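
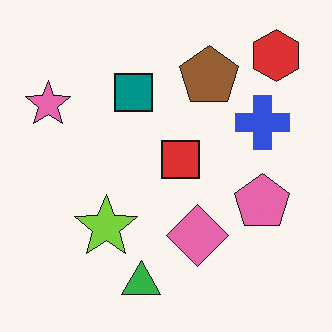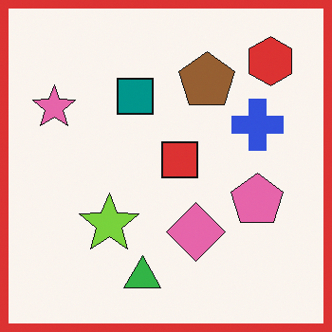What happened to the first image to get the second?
The second image is the first framed with a red border.

A solid red frame runs around the edge of the second image, with the content slightly shrunk inside it.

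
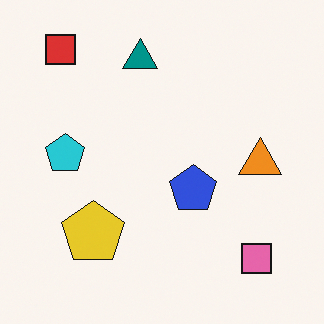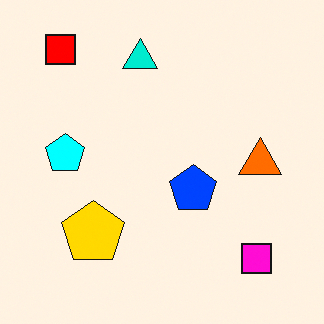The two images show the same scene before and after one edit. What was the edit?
Made much more vivid (saturation change).

All colors are more vivid — a global saturation change.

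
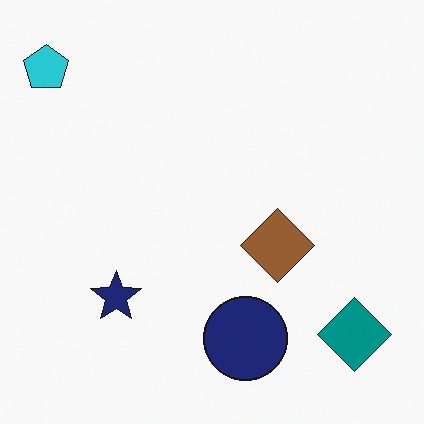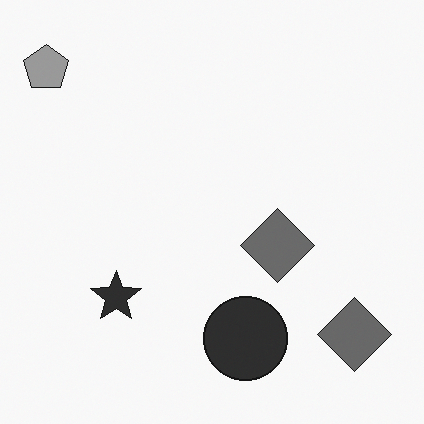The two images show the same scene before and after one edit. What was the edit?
It was converted to grayscale.

All color is removed — every shape is now a shade of grey.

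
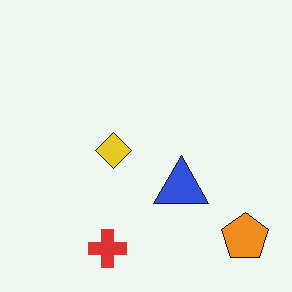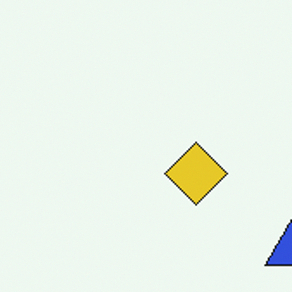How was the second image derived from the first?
It was cropped tightly and scaled back up.

The visible shapes are larger and the field of view is narrower; shapes near the original edges may be partly or wholly outside the frame — a crop-and-rescale.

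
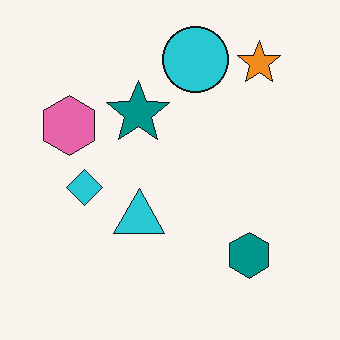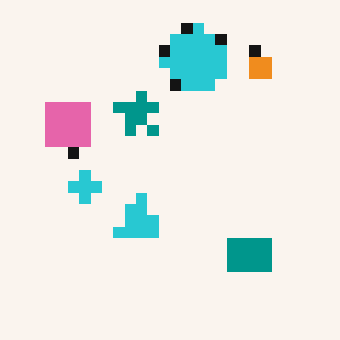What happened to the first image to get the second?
The second image is the first heavily pixelated into large blocks.

Shapes are reduced to large square blocks; fine edges and outlines are lost — a downscale-then-upscale (mosaic) effect.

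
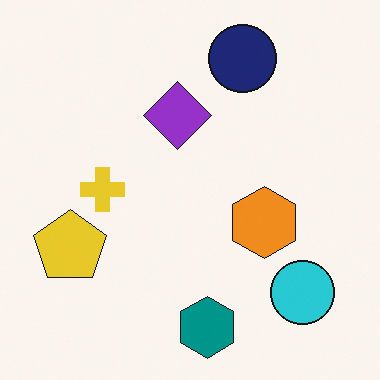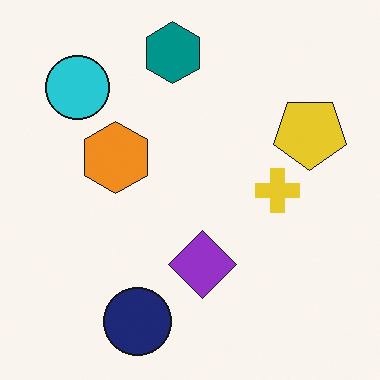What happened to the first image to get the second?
Rotated 180°.

The cyan circle sits in the bottom-right of the first image and the top-left of the second — consistent with a whole-image 180° rotation.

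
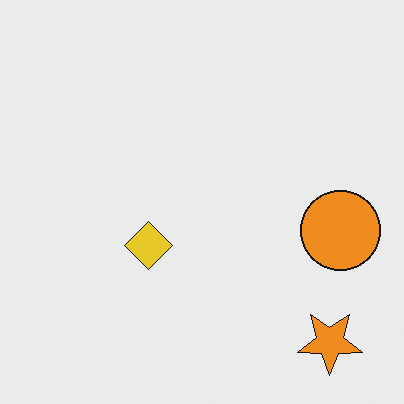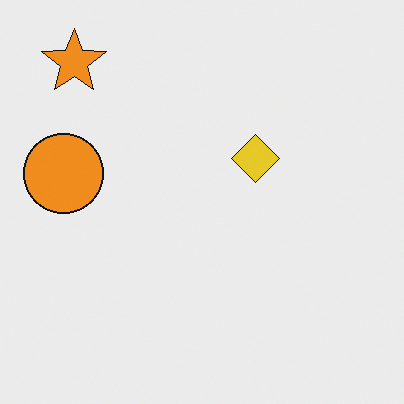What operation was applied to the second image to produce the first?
The image was rotated 180°.

The orange star sits in the top-left of the second image and the bottom-right of the first — consistent with a whole-image 180° rotation.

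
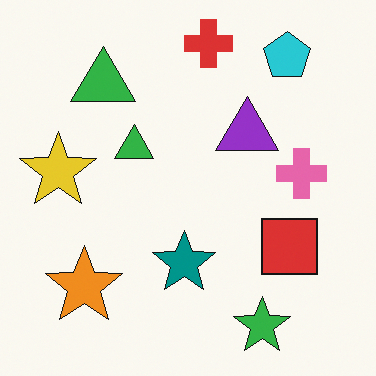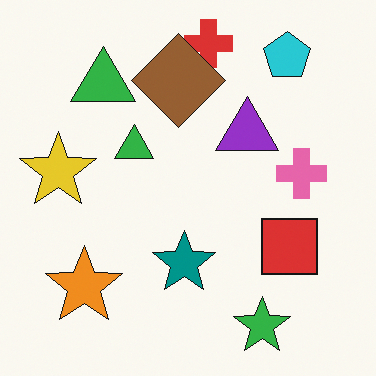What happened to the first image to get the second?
The transformation is: overlaid with an additional brown diamond.

A brown diamond appears in the second image that is absent from the first.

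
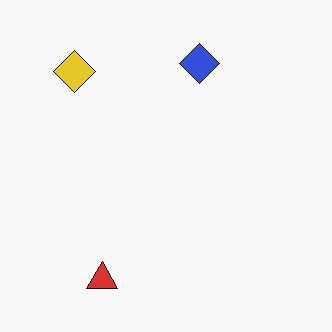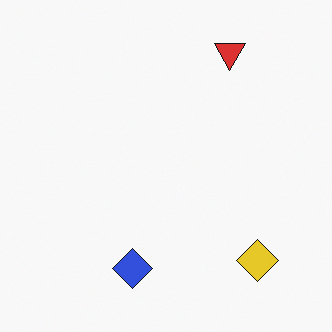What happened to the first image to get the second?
Rotated 180°.

The yellow diamond sits in the top-left of the first image and the bottom-right of the second — consistent with a whole-image 180° rotation.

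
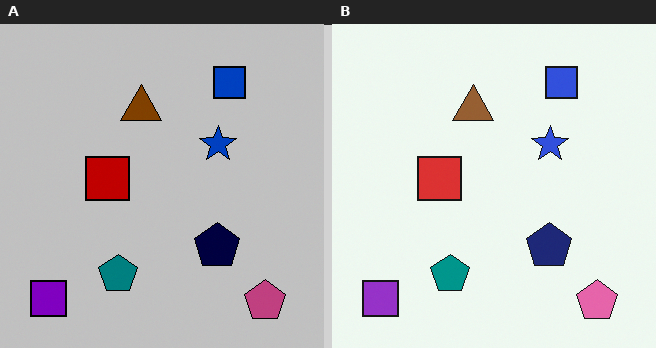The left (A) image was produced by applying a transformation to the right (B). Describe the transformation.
This is the original image heavily posterized to just a handful of flat colors.

Each flat color has snapped to a coarser quantized level — most visibly, the near-white background has dropped to a flat grey.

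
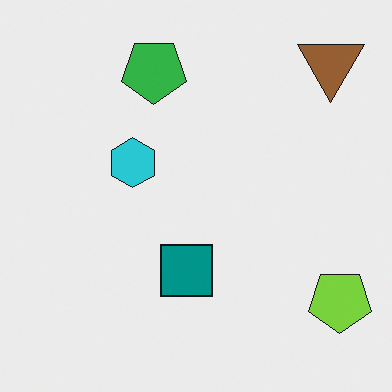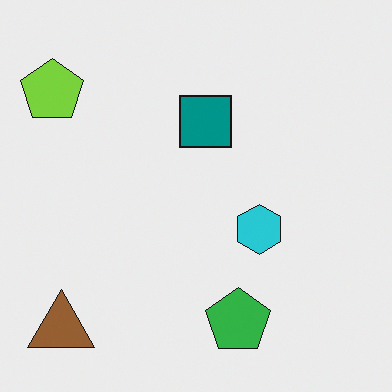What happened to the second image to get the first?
The transformation is: rotated 180°.

The brown triangle sits in the bottom-left of the second image and the top-right of the first — consistent with a whole-image 180° rotation.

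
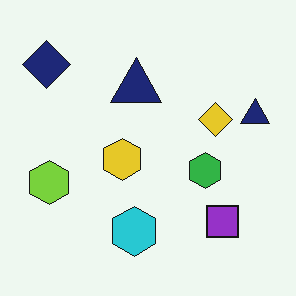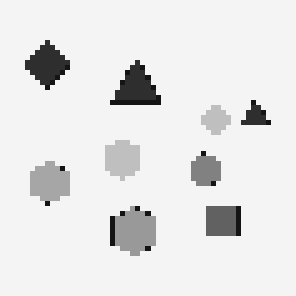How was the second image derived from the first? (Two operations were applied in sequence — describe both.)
The transformation is: mildly pixelated, then converted to grayscale.

Shapes are reduced to large square blocks; fine edges and outlines are lost — a downscale-then-upscale (mosaic) effect. All color is removed — every shape is now a shade of grey.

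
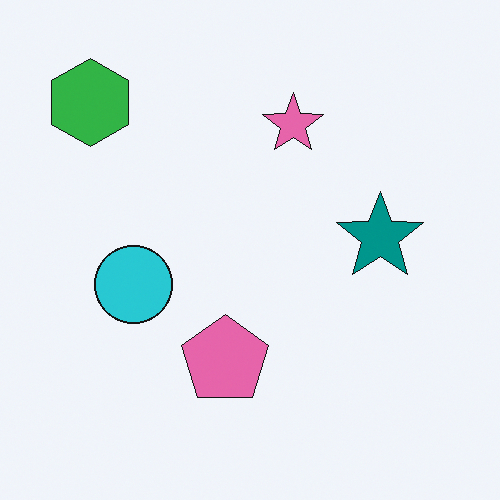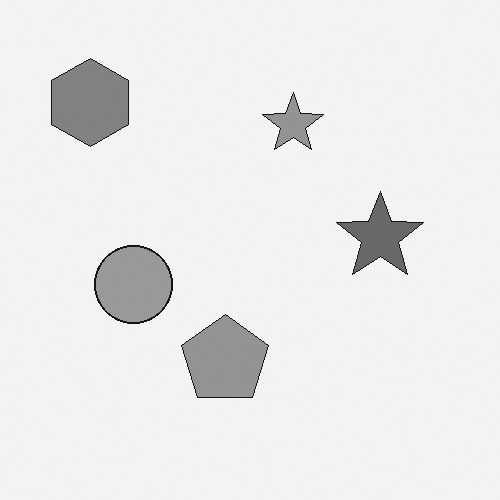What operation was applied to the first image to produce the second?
The second image is the first converted to grayscale.

All color is removed — every shape is now a shade of grey.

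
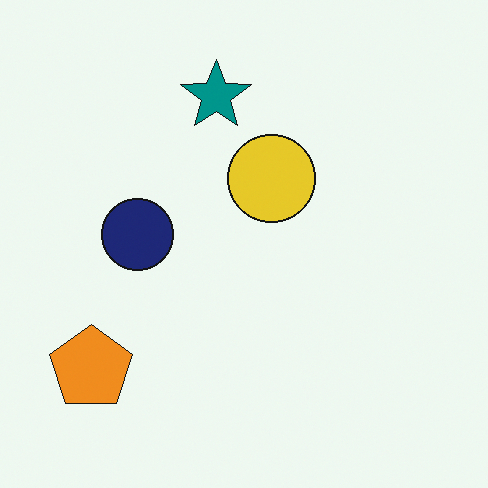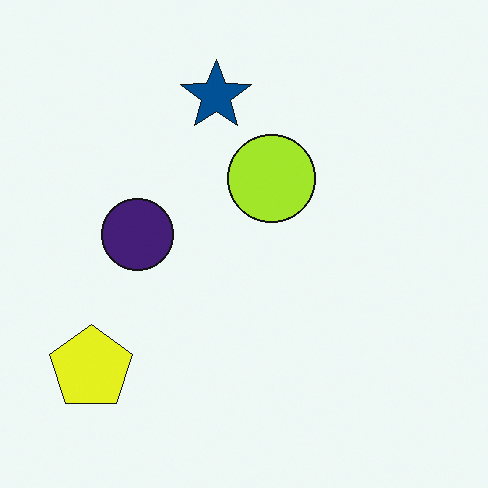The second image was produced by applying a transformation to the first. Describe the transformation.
This is the original image hue-shifted slightly.

Every shape's color has rotated by the same amount around the hue wheel — a uniform hue shift.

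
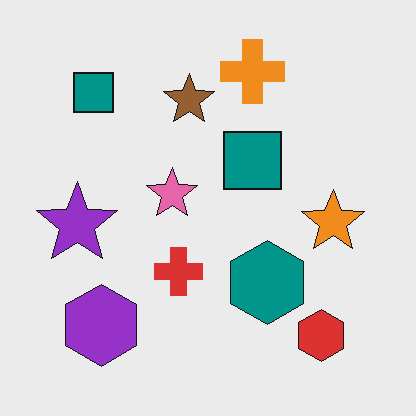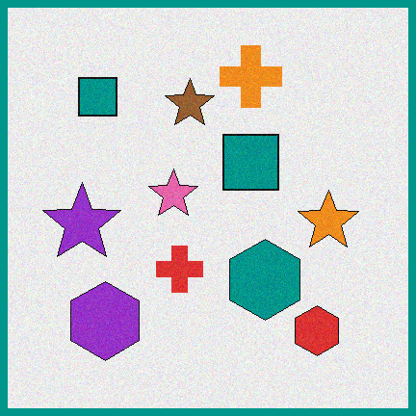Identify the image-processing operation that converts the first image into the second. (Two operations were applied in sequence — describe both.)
It was degraded with light additive noise, then framed with a teal border.

Random speckle covers the whole image, including the flat background. A solid teal frame runs around the edge of the second image, with the content slightly shrunk inside it.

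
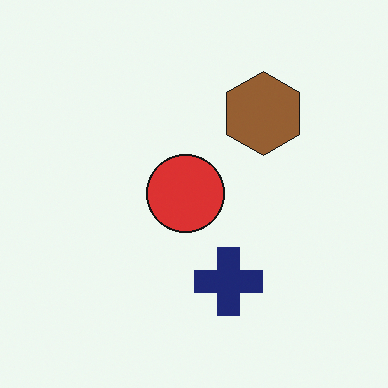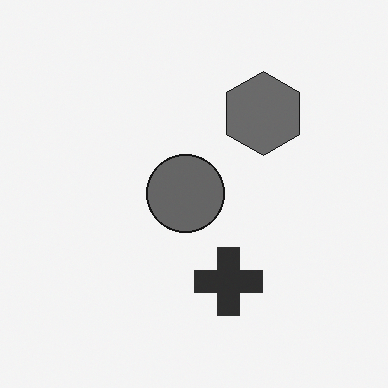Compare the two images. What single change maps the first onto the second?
Converted to grayscale.

All color is removed — every shape is now a shade of grey.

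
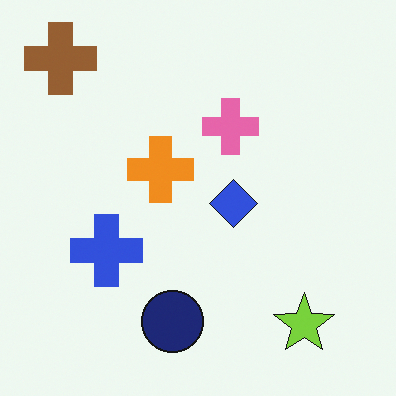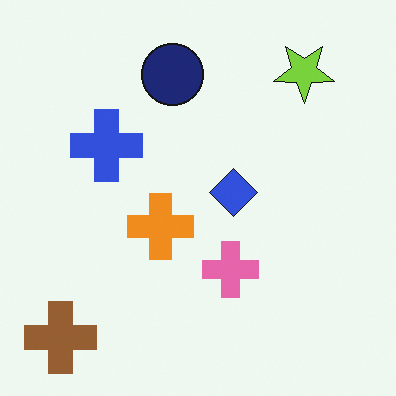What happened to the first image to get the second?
It was flipped vertically (top ↔ bottom).

The brown cross is in the top-left of the first image and the bottom-left of the second — shapes on opposite sides of the horizontal midline have swapped in a mirror flip.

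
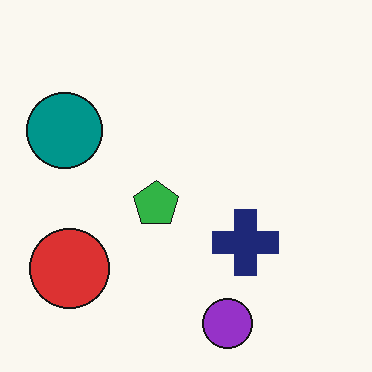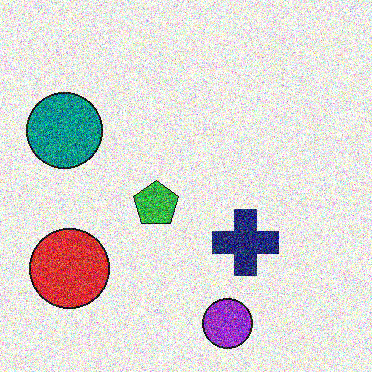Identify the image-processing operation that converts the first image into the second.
The transformation is: degraded with heavy additive noise.

Random speckle covers the whole image, including the flat background.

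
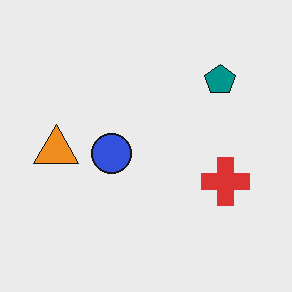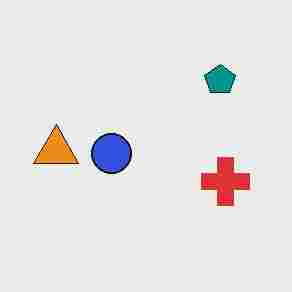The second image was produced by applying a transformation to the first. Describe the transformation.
It was degraded with heavy JPEG compression.

Blocky 8×8 compression artifacts appear around shape edges and the flat background shows ringing — characteristic JPEG degradation.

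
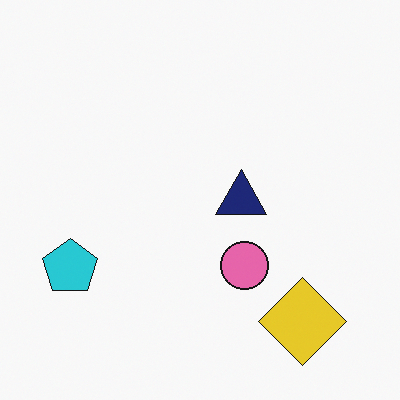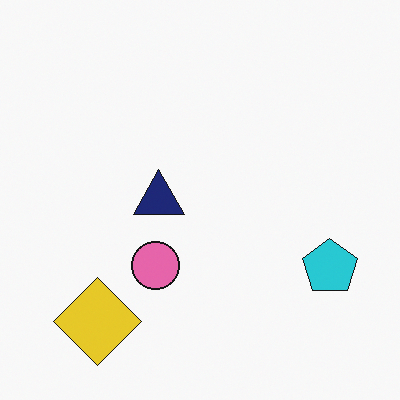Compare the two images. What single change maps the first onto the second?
This is the original image flipped horizontally (left ↔ right).

The cyan pentagon is in the bottom-left of the first image and the bottom-right of the second — shapes on opposite sides of the vertical midline have swapped in a mirror flip.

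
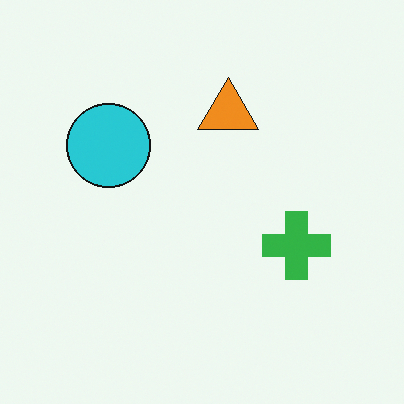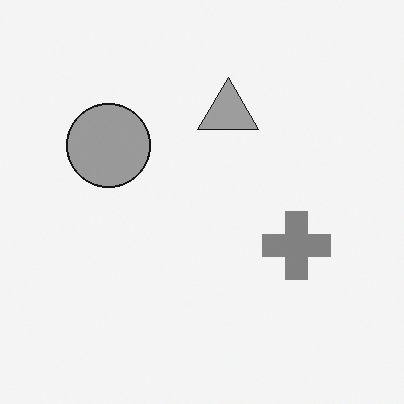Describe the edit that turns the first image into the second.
Converted to grayscale.

All color is removed — every shape is now a shade of grey.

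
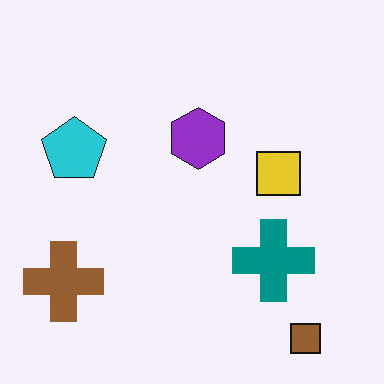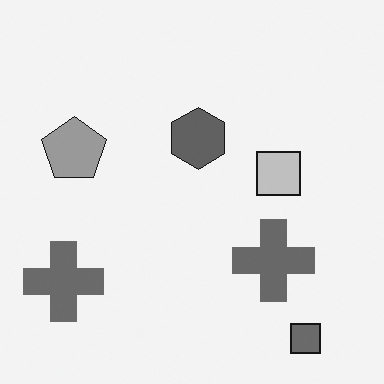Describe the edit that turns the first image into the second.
The image was converted to grayscale.

All color is removed — every shape is now a shade of grey.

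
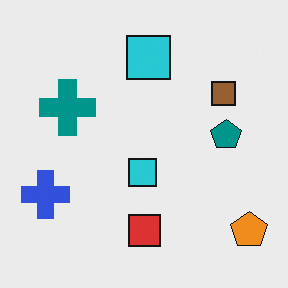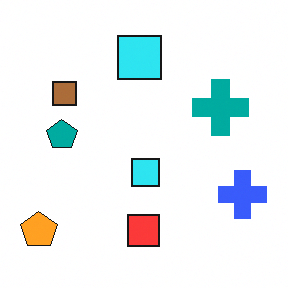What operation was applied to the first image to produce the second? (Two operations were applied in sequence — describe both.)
The second image is the first flipped horizontally (left ↔ right), then brightened a little.

The orange pentagon is in the bottom-right of the first image and the bottom-left of the second — shapes on opposite sides of the vertical midline have swapped in a mirror flip. Every pixel — background and shapes alike — is uniformly brightened.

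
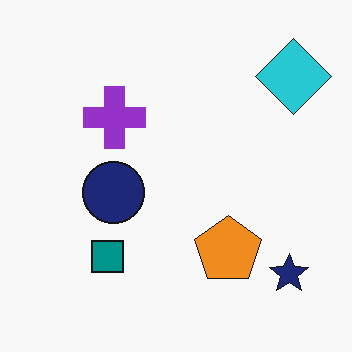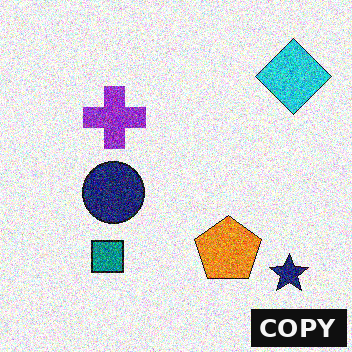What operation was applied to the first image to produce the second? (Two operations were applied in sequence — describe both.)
The second image is the first degraded with a thick layer of grain, then watermarked with the text "COPY" in the lower-right corner.

Random speckle covers the whole image, including the flat background. A dark label reading "COPY" appears in the lower-right corner.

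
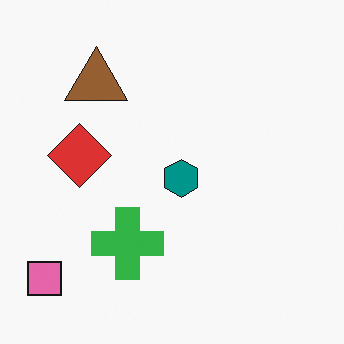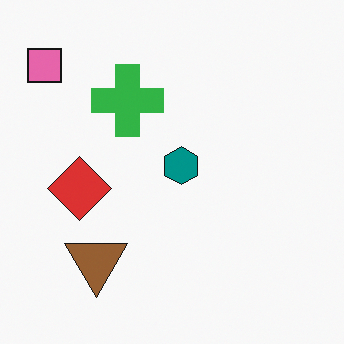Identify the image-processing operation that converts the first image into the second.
Flipped vertically (top ↔ bottom).

The pink square is in the bottom-left of the first image and the top-left of the second — shapes on opposite sides of the horizontal midline have swapped in a mirror flip.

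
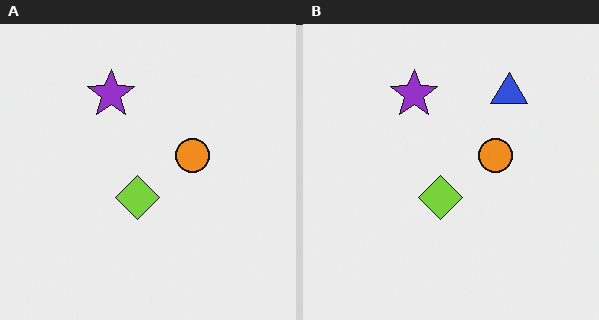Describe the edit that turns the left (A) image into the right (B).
This is the original image overlaid with an additional blue triangle.

A blue triangle appears in the right (B) image that is absent from the left (A).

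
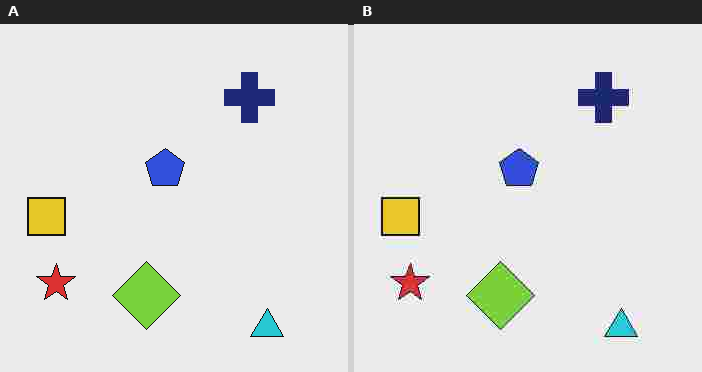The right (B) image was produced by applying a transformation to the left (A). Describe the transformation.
The transformation is: degraded with heavy JPEG compression.

Blocky 8×8 compression artifacts appear around shape edges and the flat background shows ringing — characteristic JPEG degradation.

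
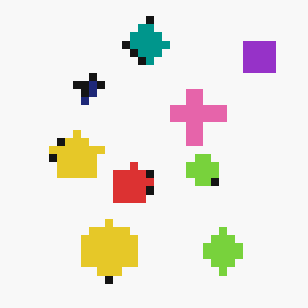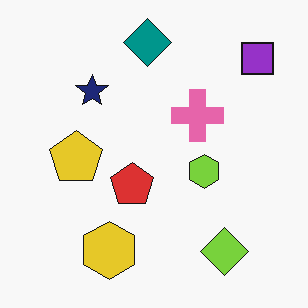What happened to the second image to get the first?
It was moderately pixelated.

Shapes are reduced to large square blocks; fine edges and outlines are lost — a downscale-then-upscale (mosaic) effect.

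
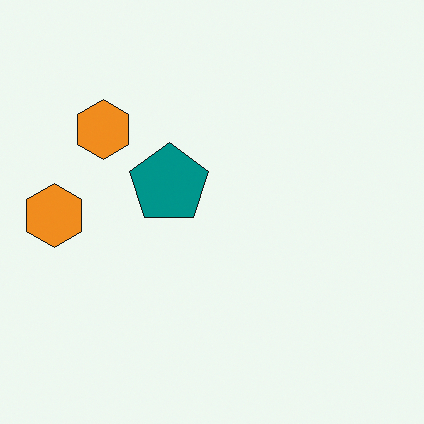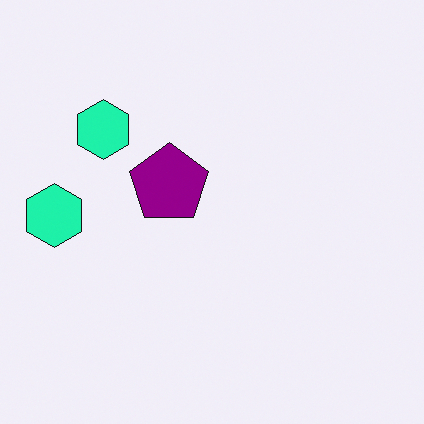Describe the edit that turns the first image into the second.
Hue-shifted through roughly a third of the color wheel.

Every shape's color has rotated by the same amount around the hue wheel — a uniform hue shift.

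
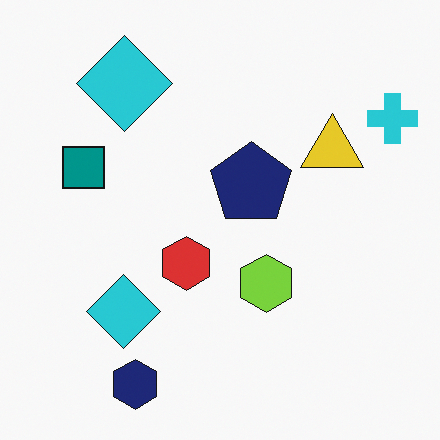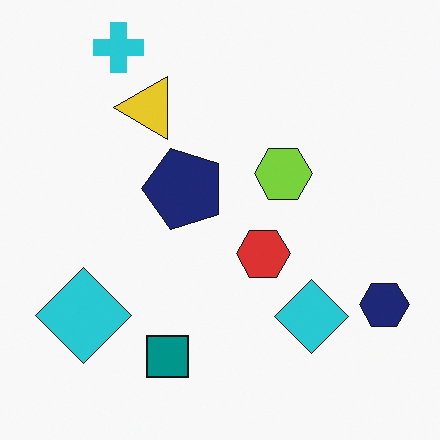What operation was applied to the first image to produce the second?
This is the original image rotated 90° counter-clockwise.

The cyan cross sits in the top-right of the first image and the top-left of the second — consistent with a whole-image 90° counter-clockwise rotation.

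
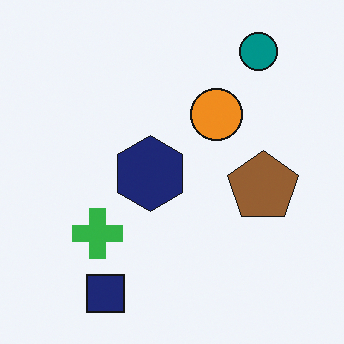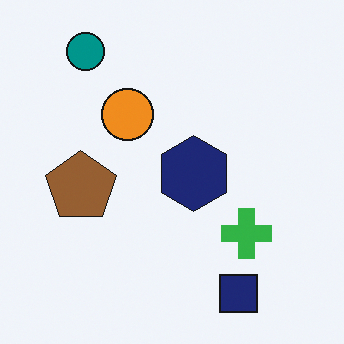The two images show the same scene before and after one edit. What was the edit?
This is the original image flipped horizontally (left ↔ right).

The brown pentagon is in the right of the first image and the left of the second — shapes on opposite sides of the vertical midline have swapped in a mirror flip.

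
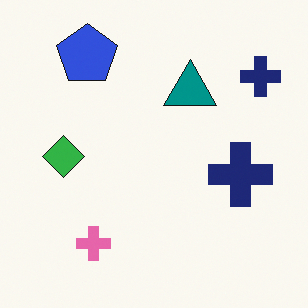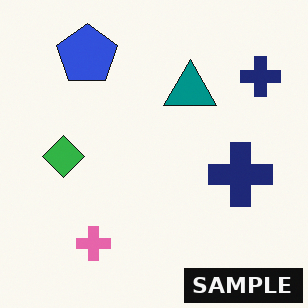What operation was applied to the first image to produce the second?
This is the original image watermarked with the text "SAMPLE" in the lower-right corner.

A dark label reading "SAMPLE" appears in the lower-right corner.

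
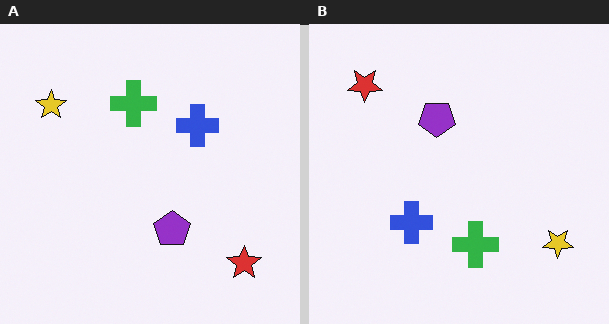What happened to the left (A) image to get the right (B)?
The transformation is: rotated 180°.

The red star sits in the bottom-right of the left (A) image and the top-left of the right (B) — consistent with a whole-image 180° rotation.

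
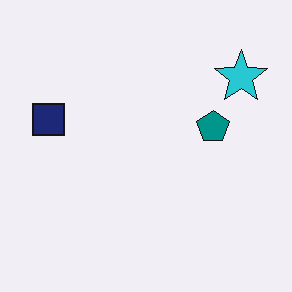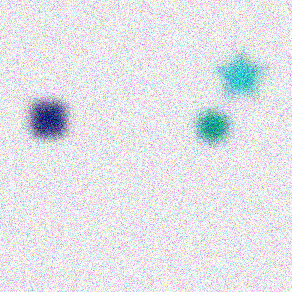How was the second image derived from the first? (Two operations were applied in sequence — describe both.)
Strongly gaussian-blurred, then degraded with strong gaussian noise.

Shape edges and outlines are uniformly softened across the whole image. Random speckle covers the whole image, including the flat background.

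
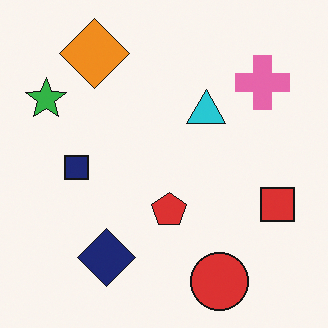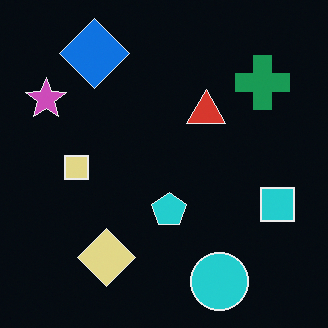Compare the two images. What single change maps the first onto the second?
It was color-inverted (negative).

The light background has become dark and every shape's color is its complement — a photographic negative.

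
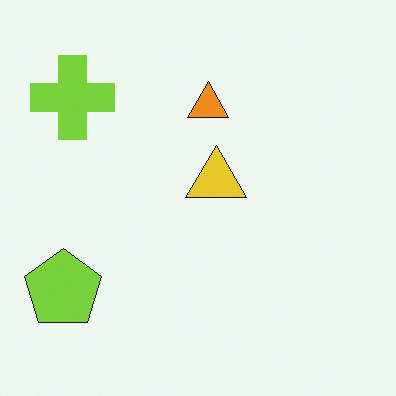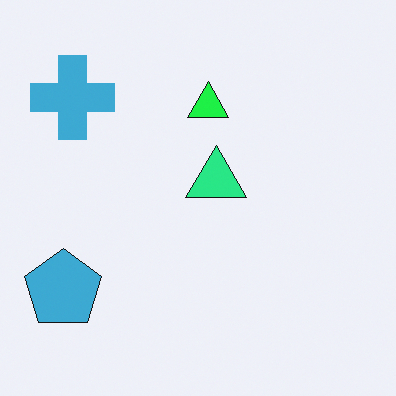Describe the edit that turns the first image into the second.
The second image is the first hue-shifted through roughly a third of the color wheel.

Every shape's color has rotated by the same amount around the hue wheel — a uniform hue shift.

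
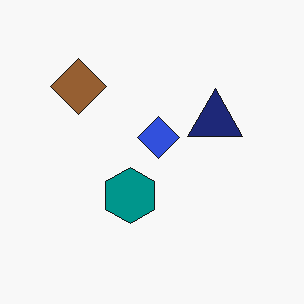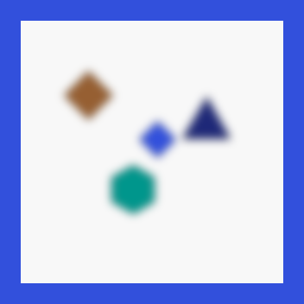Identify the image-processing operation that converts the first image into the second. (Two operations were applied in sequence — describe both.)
The second image is the first strongly gaussian-blurred, then framed with a blue border.

Shape edges and outlines are uniformly softened across the whole image. A solid blue frame runs around the edge of the second image, with the content slightly shrunk inside it.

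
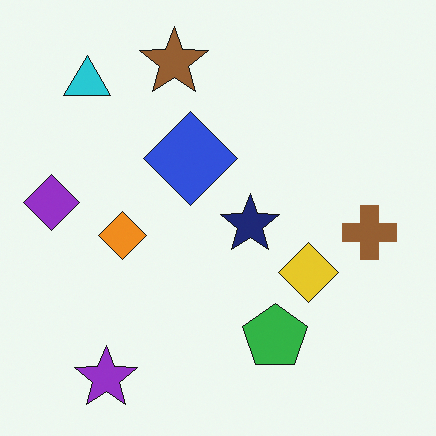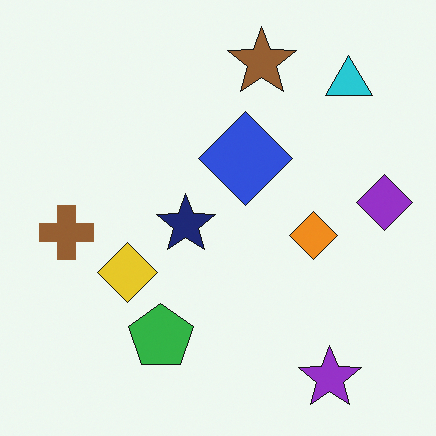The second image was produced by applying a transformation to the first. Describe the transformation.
The image was flipped horizontally (left ↔ right).

The purple diamond is in the left of the first image and the right of the second — shapes on opposite sides of the vertical midline have swapped in a mirror flip.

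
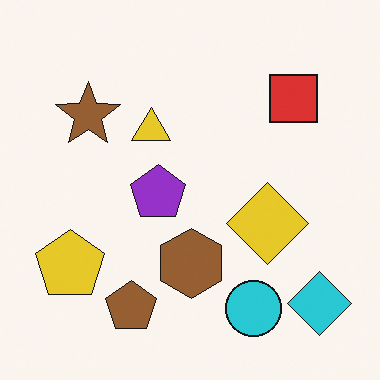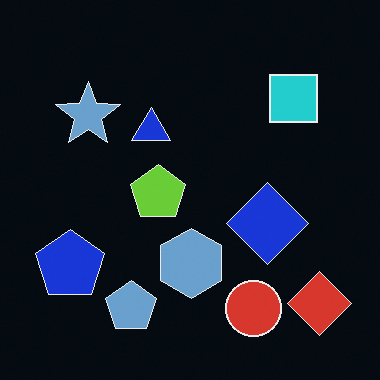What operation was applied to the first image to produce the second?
Color-inverted (negative).

The light background has become dark and every shape's color is its complement — a photographic negative.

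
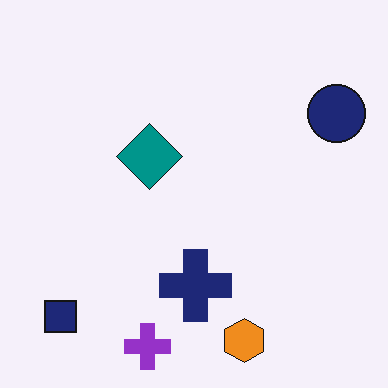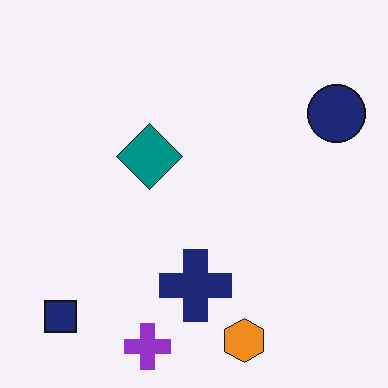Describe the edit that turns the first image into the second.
JPEG-compressed with visible artifacts.

Blocky 8×8 compression artifacts appear around shape edges and the flat background shows ringing — characteristic JPEG degradation.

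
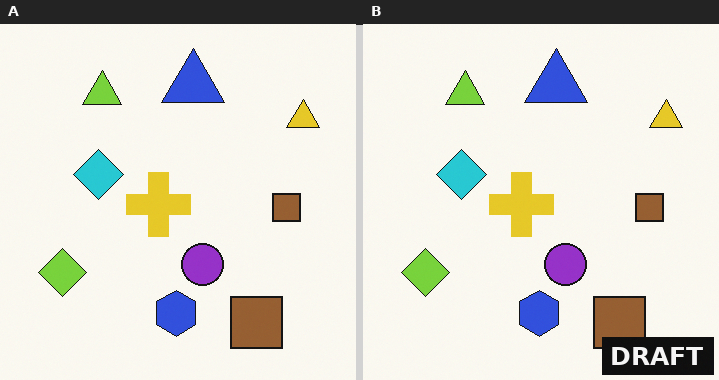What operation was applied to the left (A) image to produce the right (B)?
It was watermarked with the text "DRAFT" in the lower-right corner.

A dark label reading "DRAFT" appears in the lower-right corner.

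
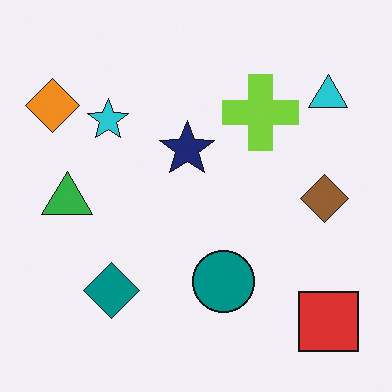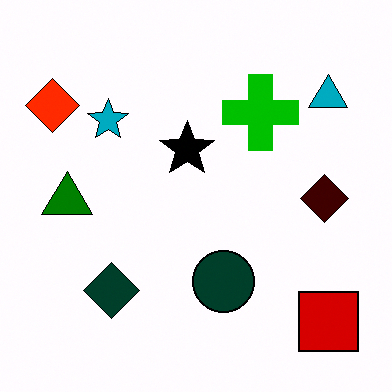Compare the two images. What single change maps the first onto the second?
This is the original image given much higher contrast.

Tones are pushed away from mid-grey across the whole image — a global contrast change.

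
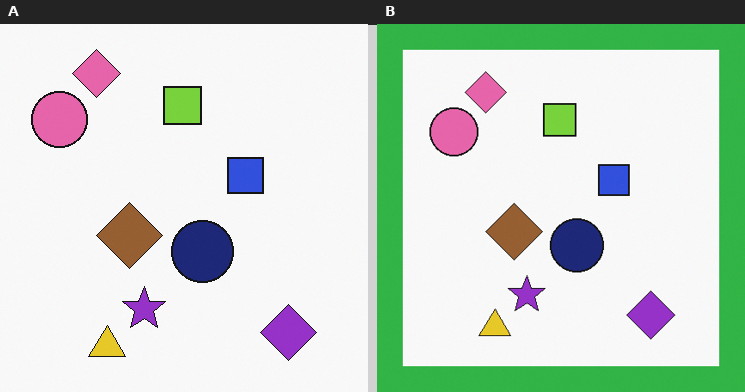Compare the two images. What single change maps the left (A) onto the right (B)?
The transformation is: framed with a green border.

A solid green frame runs around the edge of the right (B) image, with the content slightly shrunk inside it.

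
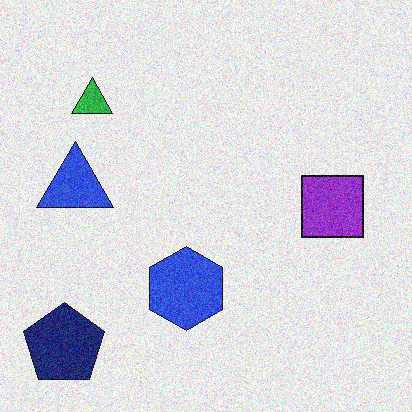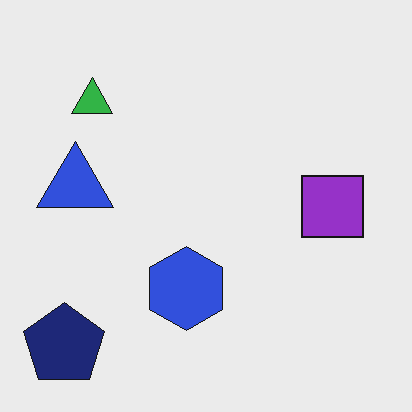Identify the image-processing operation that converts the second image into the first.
Degraded with visible gaussian noise.

Random speckle covers the whole image, including the flat background.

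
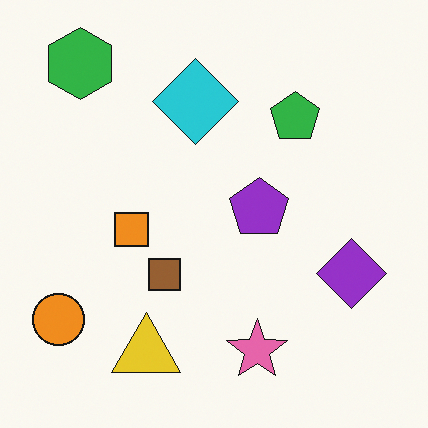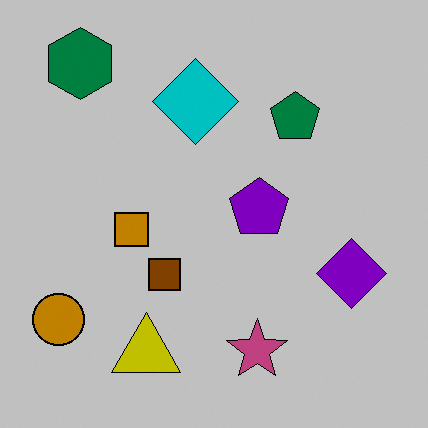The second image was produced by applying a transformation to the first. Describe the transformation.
The transformation is: aggressively posterized.

Each flat color has snapped to a coarser quantized level — most visibly, the near-white background has dropped to a flat grey.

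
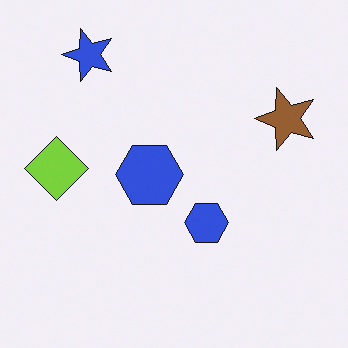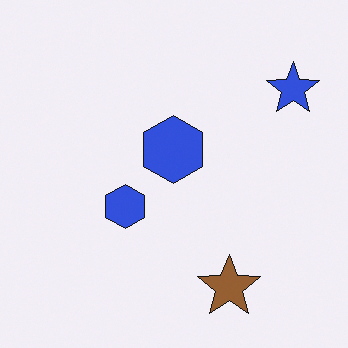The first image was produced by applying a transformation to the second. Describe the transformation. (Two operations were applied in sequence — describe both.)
The transformation is: rotated 90° counter-clockwise, then overlaid with an additional lime diamond.

The blue star sits in the top-right of the second image and the top-left of the first — consistent with a whole-image 90° counter-clockwise rotation. A lime diamond appears in the first image that is absent from the second.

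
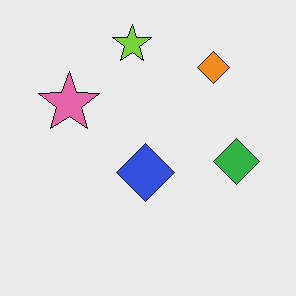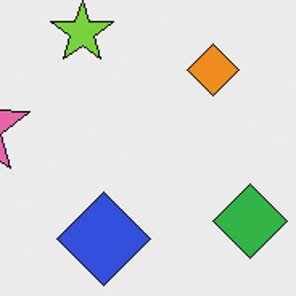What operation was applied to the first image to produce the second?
Cropped slightly and scaled back up.

The visible shapes are larger and the field of view is narrower; shapes near the original edges may be partly or wholly outside the frame — a crop-and-rescale.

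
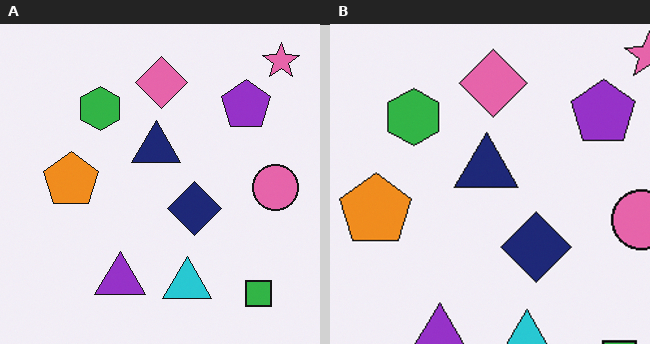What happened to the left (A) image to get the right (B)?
Cropped slightly and scaled back up.

The visible shapes are larger and the field of view is narrower; shapes near the original edges may be partly or wholly outside the frame — a crop-and-rescale.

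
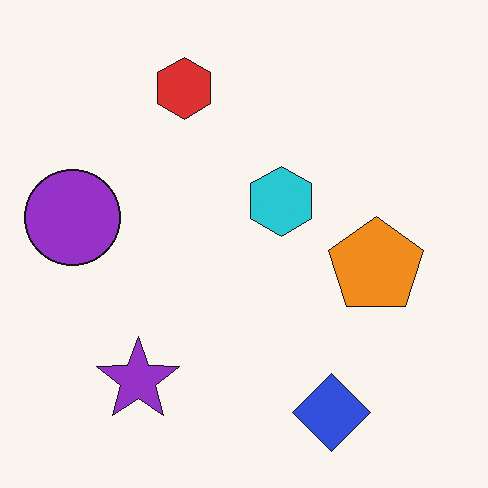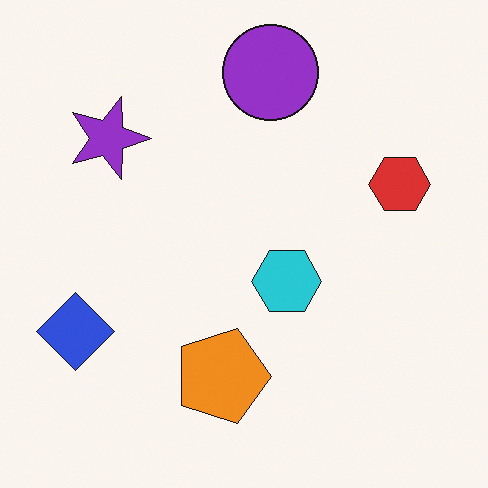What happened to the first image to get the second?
The image was rotated 90° clockwise.

The blue diamond sits in the bottom-right of the first image and the bottom-left of the second — consistent with a whole-image 90° clockwise rotation.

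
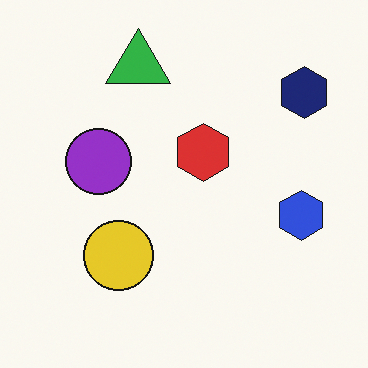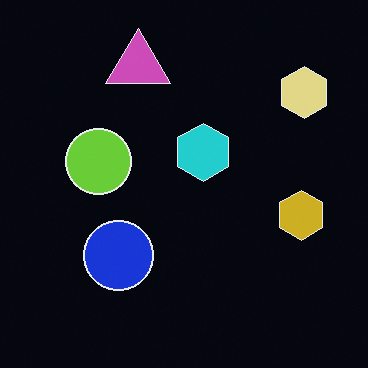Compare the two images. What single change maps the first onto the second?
The image was color-inverted (negative).

The light background has become dark and every shape's color is its complement — a photographic negative.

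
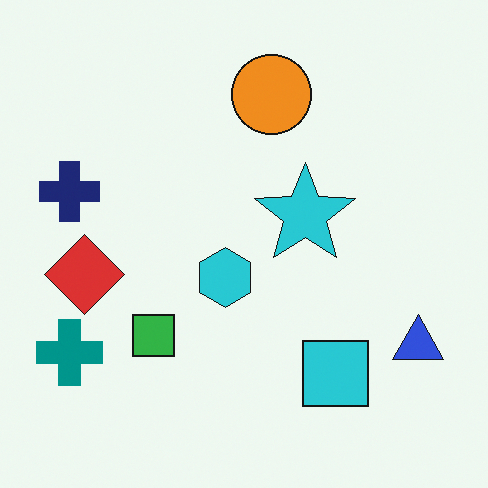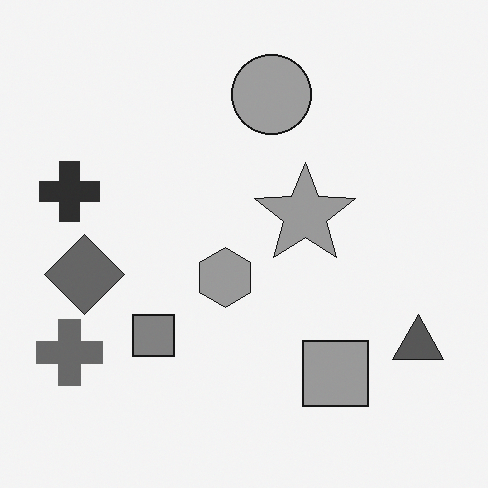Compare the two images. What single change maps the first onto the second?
This is the original image converted to grayscale.

All color is removed — every shape is now a shade of grey.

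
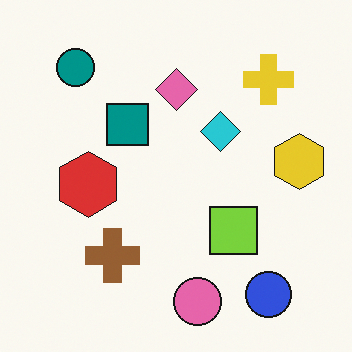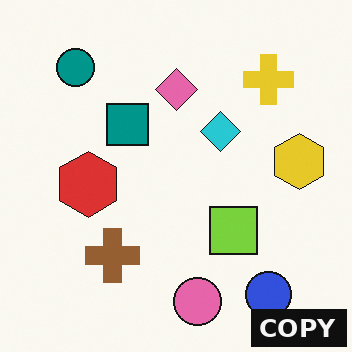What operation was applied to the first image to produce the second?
It was watermarked with the text "COPY" in the lower-right corner.

A dark label reading "COPY" appears in the lower-right corner.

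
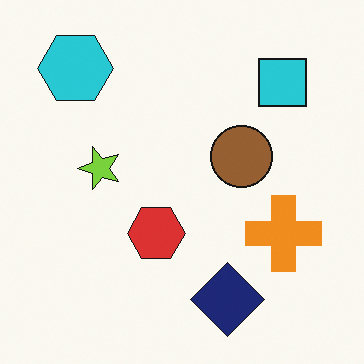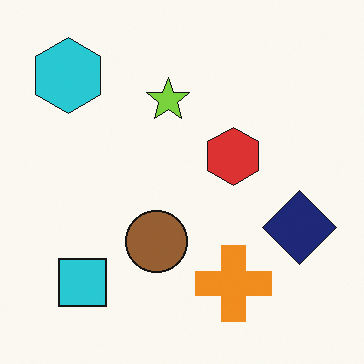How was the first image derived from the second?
This is the original image transposed (reflected across the top-left ↔ bottom-right diagonal).

Shapes have swapped their row and column positions — what was in the top-right is now in the bottom-left — a diagonal reflection.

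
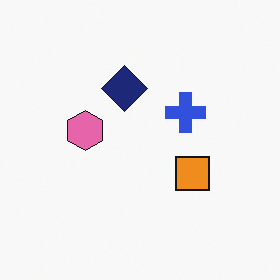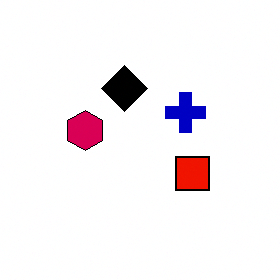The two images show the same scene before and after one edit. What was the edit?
It was boosted in contrast.

Tones are pushed away from mid-grey across the whole image — a global contrast change.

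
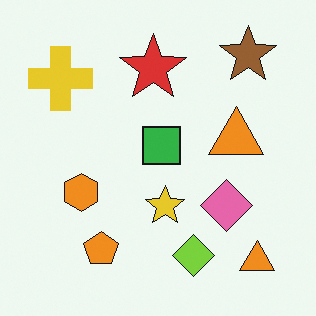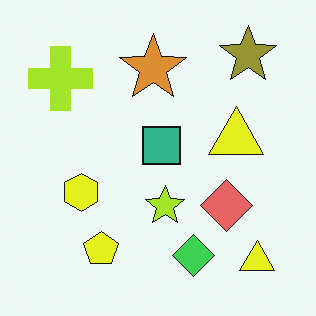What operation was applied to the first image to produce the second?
The second image is the first hue-shifted slightly.

Every shape's color has rotated by the same amount around the hue wheel — a uniform hue shift.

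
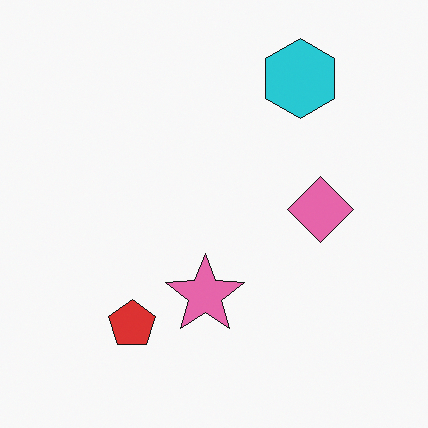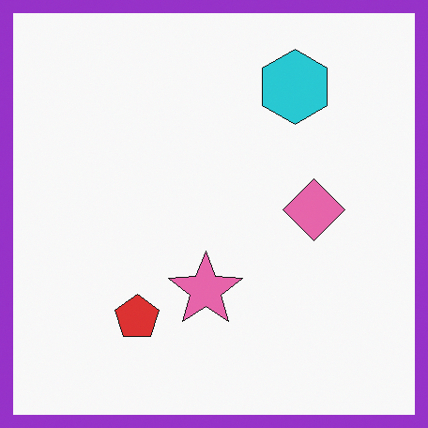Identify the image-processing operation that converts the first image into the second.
Framed with a purple border.

A solid purple frame runs around the edge of the second image, with the content slightly shrunk inside it.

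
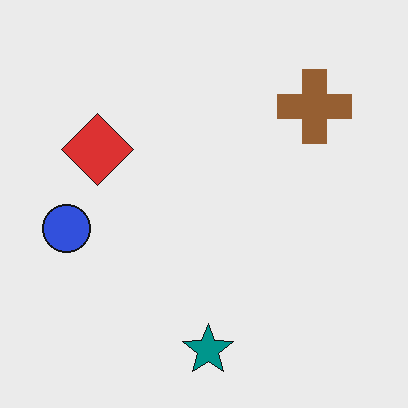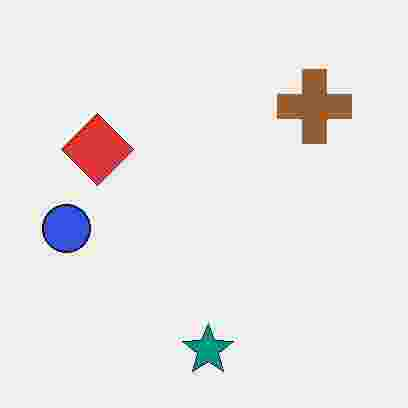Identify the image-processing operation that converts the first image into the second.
It was degraded with heavy JPEG compression.

Blocky 8×8 compression artifacts appear around shape edges and the flat background shows ringing — characteristic JPEG degradation.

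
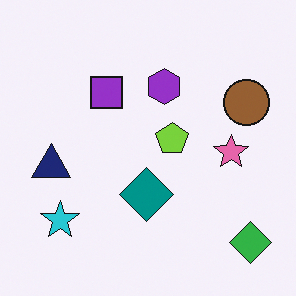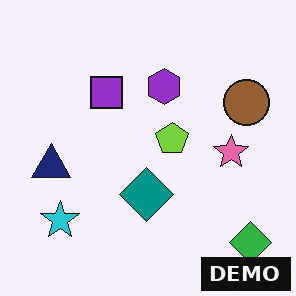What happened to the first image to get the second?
The transformation is: watermarked with the text "DEMO" in the lower-right corner.

A dark label reading "DEMO" appears in the lower-right corner.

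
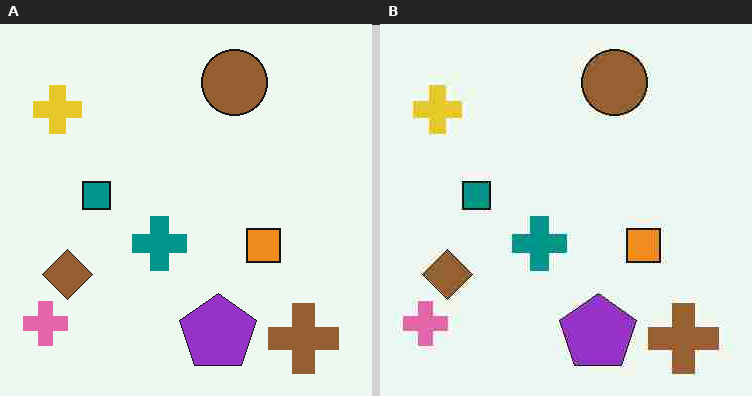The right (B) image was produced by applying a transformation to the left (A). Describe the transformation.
This is the original image degraded with heavy JPEG compression.

Blocky 8×8 compression artifacts appear around shape edges and the flat background shows ringing — characteristic JPEG degradation.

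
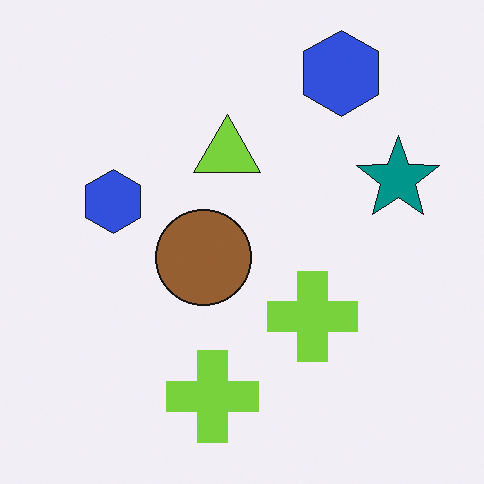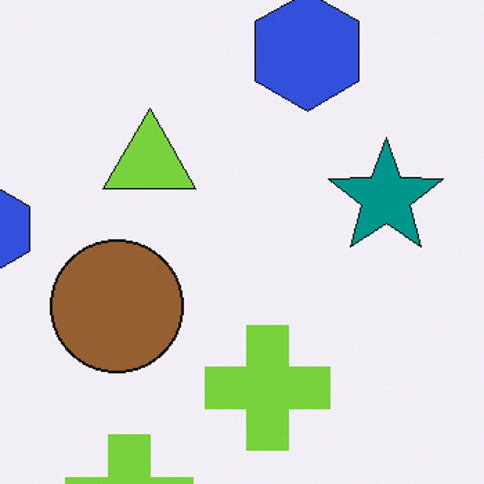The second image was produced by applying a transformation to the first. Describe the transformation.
Cropped to a modestly smaller region and rescaled.

The visible shapes are larger and the field of view is narrower; shapes near the original edges may be partly or wholly outside the frame — a crop-and-rescale.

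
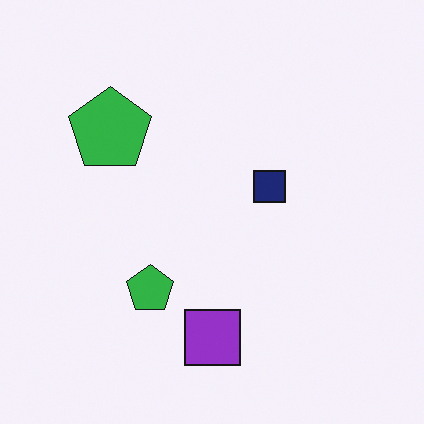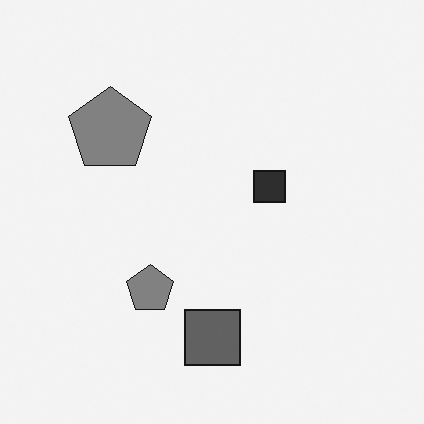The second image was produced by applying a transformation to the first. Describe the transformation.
The transformation is: converted to grayscale.

All color is removed — every shape is now a shade of grey.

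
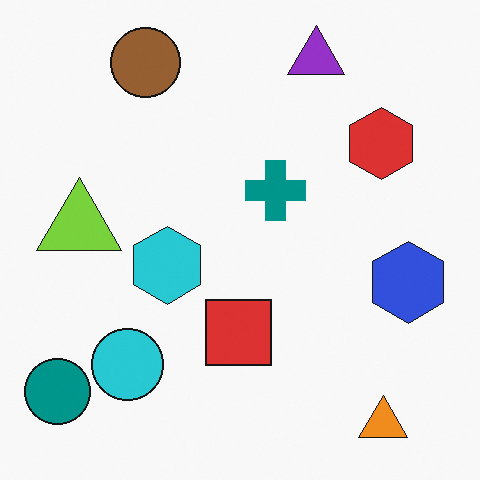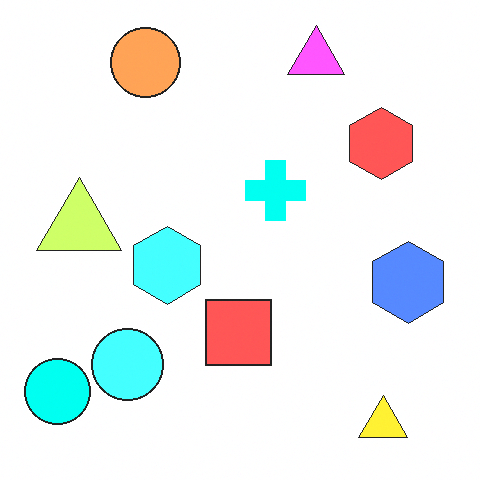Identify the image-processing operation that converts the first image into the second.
The transformation is: noticeably brightened.

Every pixel — background and shapes alike — is uniformly brightened.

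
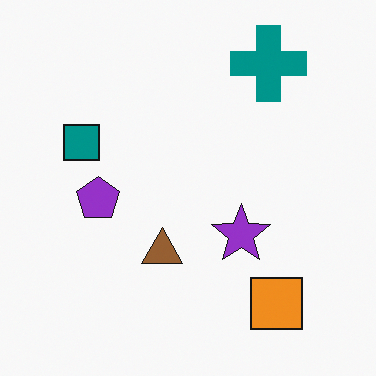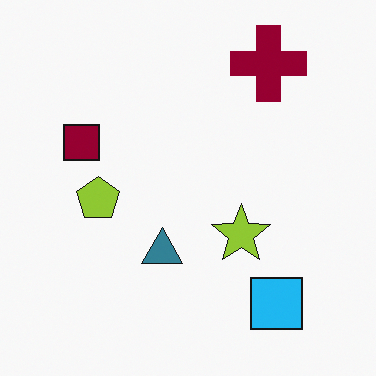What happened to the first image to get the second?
The second image is the first hue-shifted by a large amount.

Every shape's color has rotated by the same amount around the hue wheel — a uniform hue shift.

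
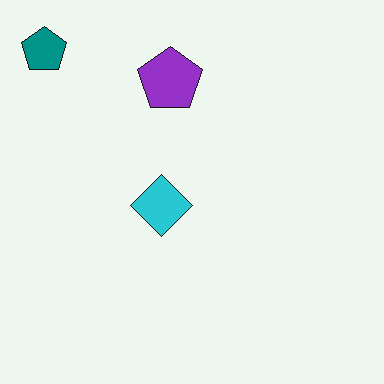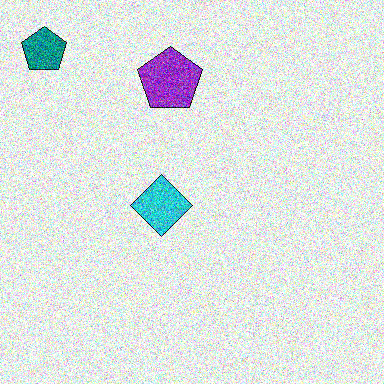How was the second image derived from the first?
The image was degraded with strong gaussian noise.

Random speckle covers the whole image, including the flat background.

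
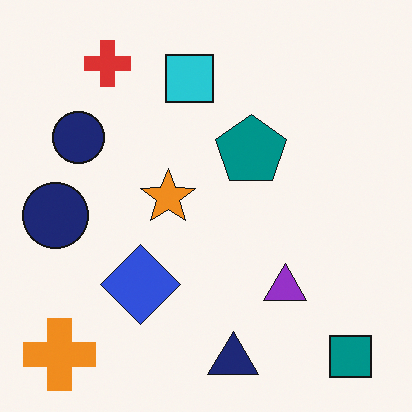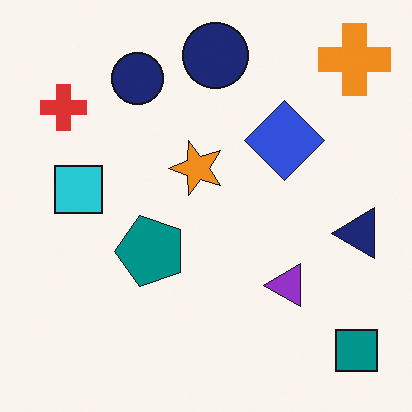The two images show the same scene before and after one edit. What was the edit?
This is the original image transposed (reflected across the top-left ↔ bottom-right diagonal).

Shapes have swapped their row and column positions — what was in the top-right is now in the bottom-left — a diagonal reflection.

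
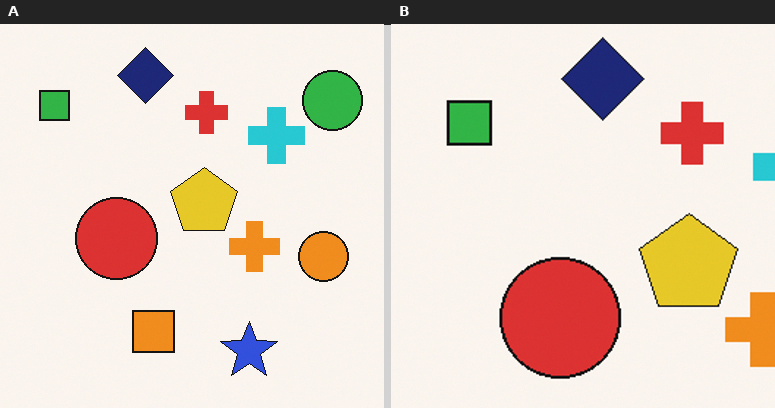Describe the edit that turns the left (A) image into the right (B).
This is the original image cropped to a modestly smaller region and rescaled.

The visible shapes are larger and the field of view is narrower; shapes near the original edges may be partly or wholly outside the frame — a crop-and-rescale.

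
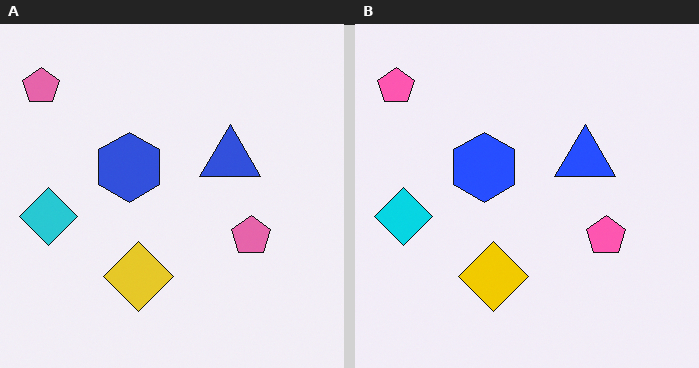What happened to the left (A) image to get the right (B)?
The right (B) image is the left (A) slightly oversaturated.

All colors are more vivid — a global saturation change.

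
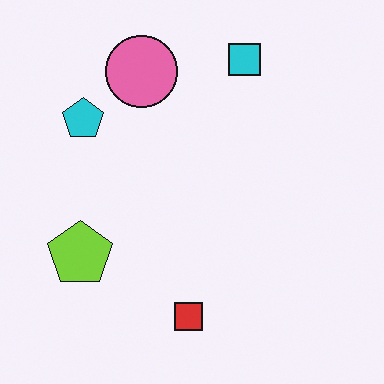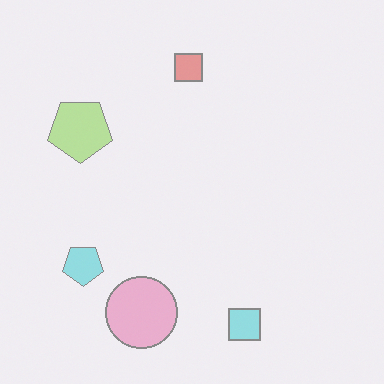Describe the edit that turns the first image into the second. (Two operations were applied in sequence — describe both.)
The image was flipped vertically (top ↔ bottom), then given much lower contrast.

The cyan square is in the top of the first image and the bottom of the second — shapes on opposite sides of the horizontal midline have swapped in a mirror flip. Tones are pushed toward mid-grey across the whole image — a global contrast change.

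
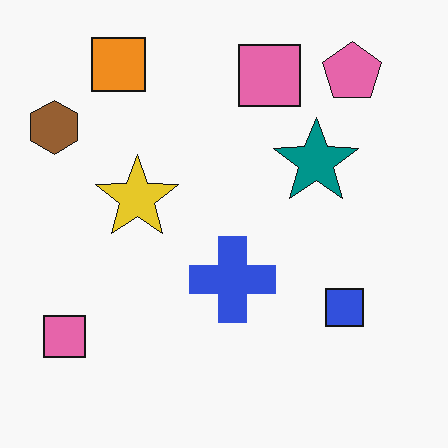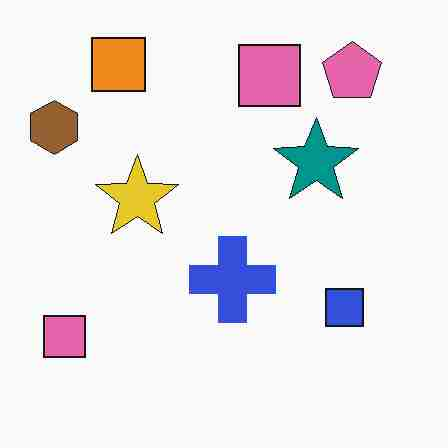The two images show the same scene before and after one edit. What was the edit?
It was degraded with heavy JPEG compression.

Blocky 8×8 compression artifacts appear around shape edges and the flat background shows ringing — characteristic JPEG degradation.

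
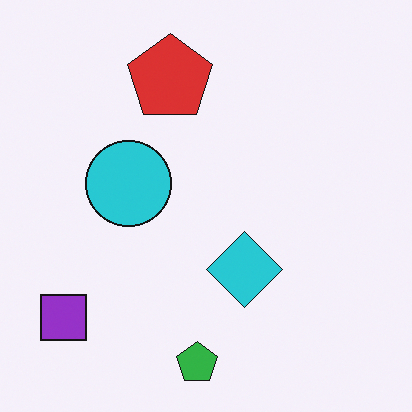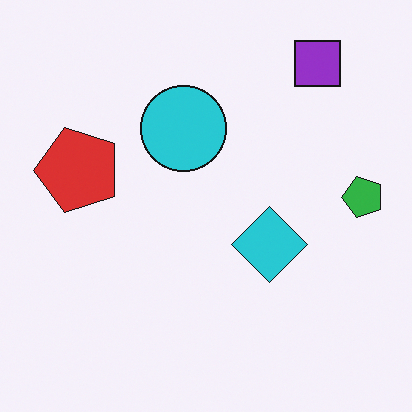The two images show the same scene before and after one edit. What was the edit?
The image was transposed (reflected across the top-left ↔ bottom-right diagonal).

Shapes have swapped their row and column positions — what was in the top-right is now in the bottom-left — a diagonal reflection.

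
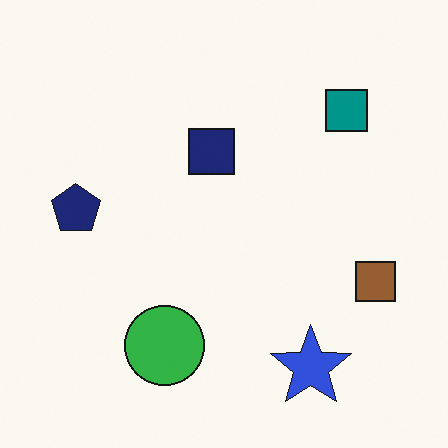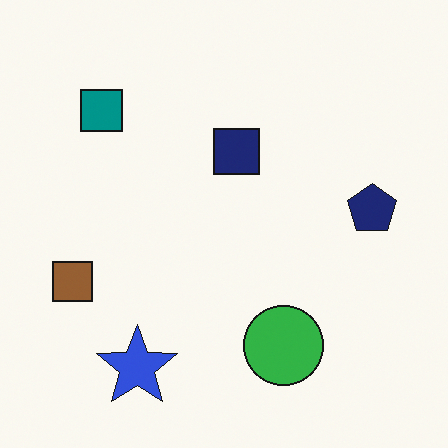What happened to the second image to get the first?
The image was flipped horizontally (left ↔ right).

The brown square is in the left of the second image and the right of the first — shapes on opposite sides of the vertical midline have swapped in a mirror flip.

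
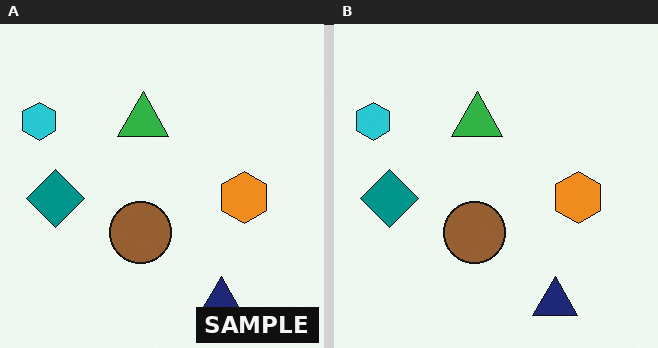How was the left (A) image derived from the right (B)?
Watermarked with the text "SAMPLE" in the lower-right corner.

A dark label reading "SAMPLE" appears in the lower-right corner.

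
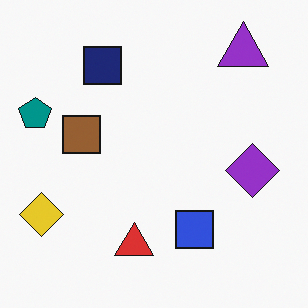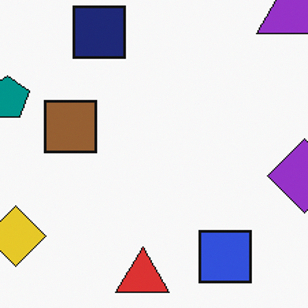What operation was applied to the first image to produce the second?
Cropped slightly and scaled back up.

The visible shapes are larger and the field of view is narrower; shapes near the original edges may be partly or wholly outside the frame — a crop-and-rescale.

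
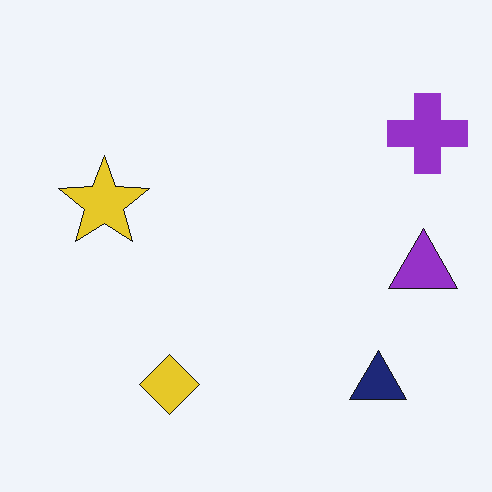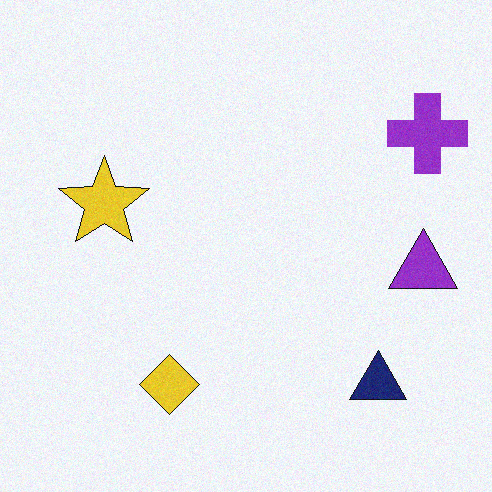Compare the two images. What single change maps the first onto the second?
The transformation is: degraded with a light layer of grain.

Random speckle covers the whole image, including the flat background.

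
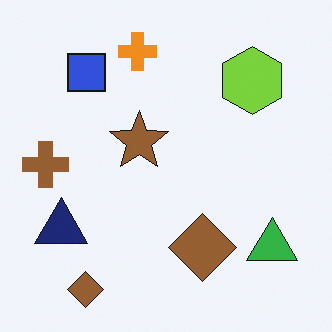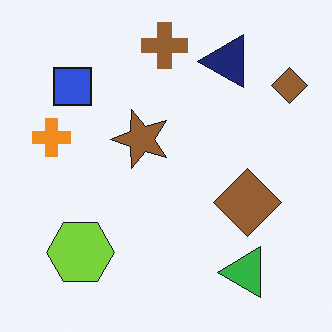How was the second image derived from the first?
Transposed (reflected across the top-left ↔ bottom-right diagonal).

Shapes have swapped their row and column positions — what was in the top-right is now in the bottom-left — a diagonal reflection.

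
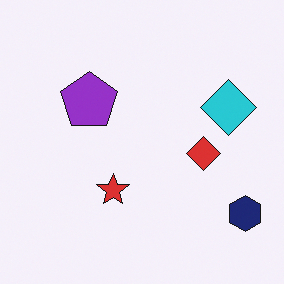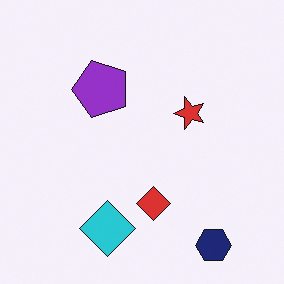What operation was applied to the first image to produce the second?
It was transposed (reflected across the top-left ↔ bottom-right diagonal).

Shapes have swapped their row and column positions — what was in the top-right is now in the bottom-left — a diagonal reflection.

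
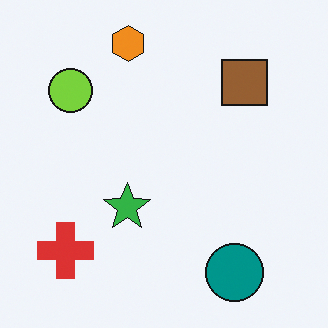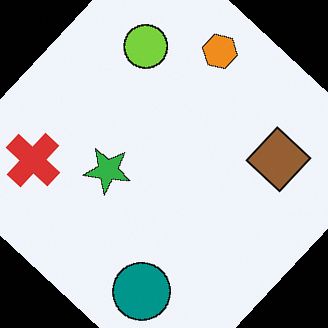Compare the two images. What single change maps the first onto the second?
The second image is the first rotated clockwise by a large amount — several tens of degrees.

Every shape is tilted by the same angle and the image corners show triangular fill wedges — a whole-image rotation by a non-right angle.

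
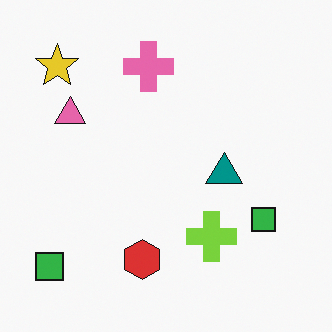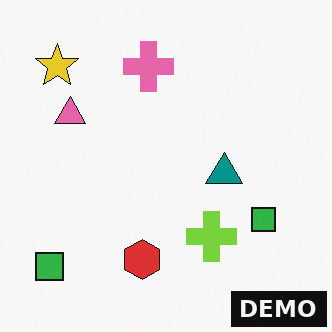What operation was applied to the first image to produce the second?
The image was watermarked with the text "DEMO" in the lower-right corner.

A dark label reading "DEMO" appears in the lower-right corner.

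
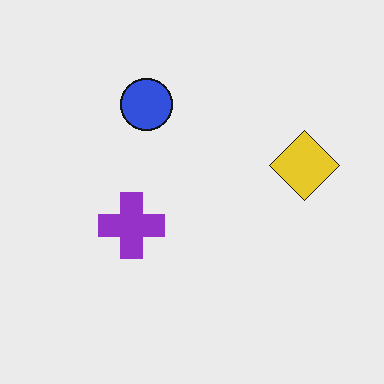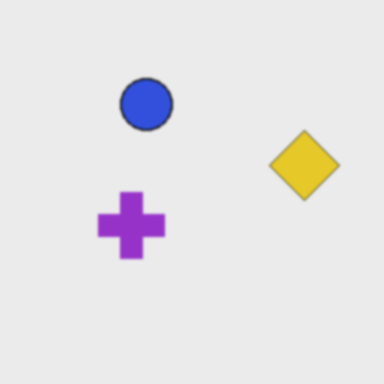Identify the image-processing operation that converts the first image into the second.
The second image is the first given a subtle gaussian blur.

Shape edges and outlines are uniformly softened across the whole image.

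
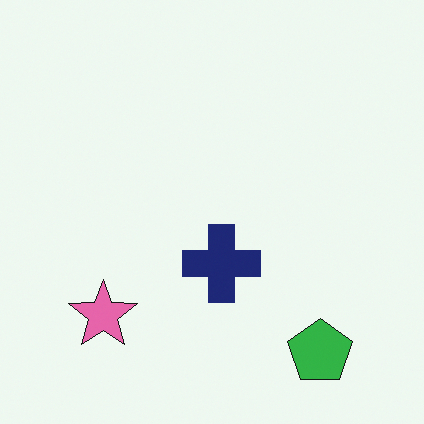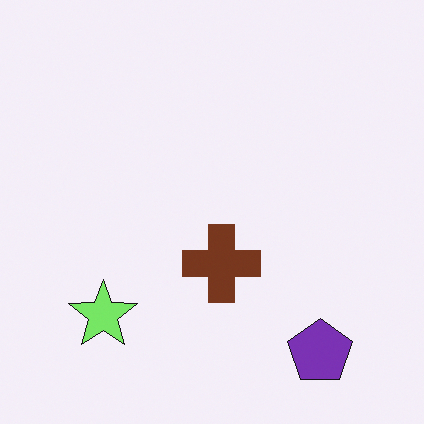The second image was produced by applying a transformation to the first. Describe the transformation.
The transformation is: hue-shifted by a moderate amount.

Every shape's color has rotated by the same amount around the hue wheel — a uniform hue shift.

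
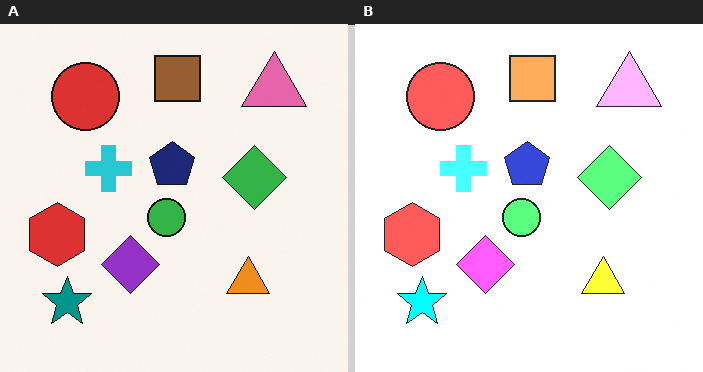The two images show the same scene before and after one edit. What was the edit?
This is the original image substantially brightened.

Every pixel — background and shapes alike — is uniformly brightened.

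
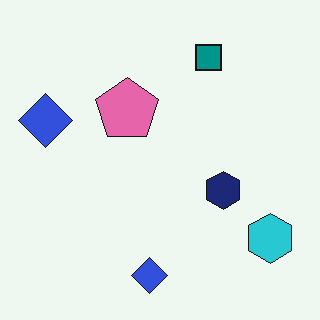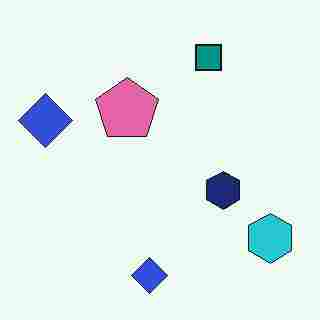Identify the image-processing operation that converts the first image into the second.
The image was heavily JPEG-compressed with obvious blocking artifacts.

Blocky 8×8 compression artifacts appear around shape edges and the flat background shows ringing — characteristic JPEG degradation.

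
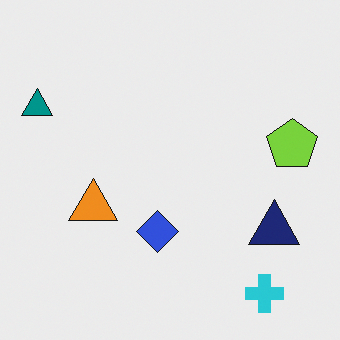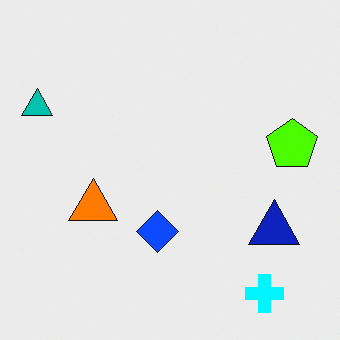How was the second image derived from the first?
It was heavily oversaturated.

All colors are more vivid — a global saturation change.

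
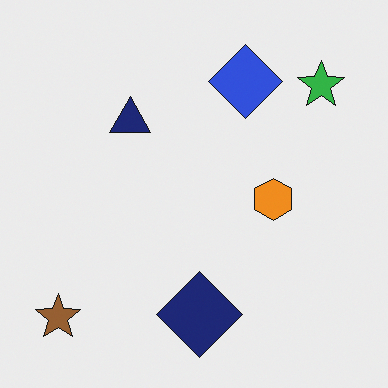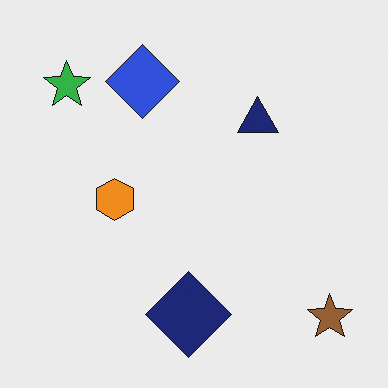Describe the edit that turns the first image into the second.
This is the original image flipped horizontally (left ↔ right).

The brown star is in the bottom-left of the first image and the bottom-right of the second — shapes on opposite sides of the vertical midline have swapped in a mirror flip.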